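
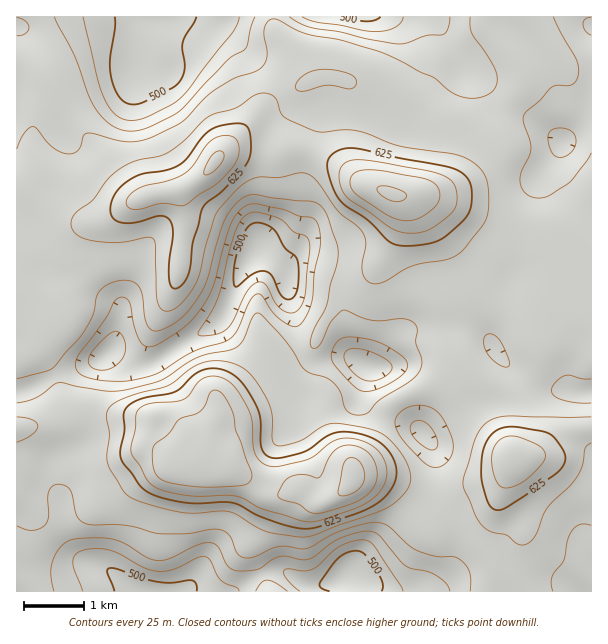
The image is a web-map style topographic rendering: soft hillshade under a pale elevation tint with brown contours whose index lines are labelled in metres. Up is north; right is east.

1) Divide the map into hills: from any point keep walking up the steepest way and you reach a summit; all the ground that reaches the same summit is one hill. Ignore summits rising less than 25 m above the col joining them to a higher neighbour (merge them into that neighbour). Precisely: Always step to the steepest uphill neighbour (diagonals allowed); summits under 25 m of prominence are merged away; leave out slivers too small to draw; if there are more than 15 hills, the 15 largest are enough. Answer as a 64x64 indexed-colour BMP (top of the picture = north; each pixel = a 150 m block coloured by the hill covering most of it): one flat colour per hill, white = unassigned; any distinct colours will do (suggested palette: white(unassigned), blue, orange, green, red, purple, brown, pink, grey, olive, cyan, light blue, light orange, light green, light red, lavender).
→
<image width="64" height="64" href="data:image/bmp;base64,Qk12CAAAAAAAAHYAAAAoAAAAQAAAAEAAAAABAAQAAAAAAAAIAAATCwAAEwsAABAAAAAAAAAA////ALR3HwAOf/8ALKAsACgn1gC9Z5QAS1aMAMJ34wB/f38AIr28AM++FwDox64AeLv/AIrfmACWmP8A1bDFABERERERERERERERERERERERERFEREREREREREREREREEREREREREREREREREREREREREUREREREREREREREREQRERERERERERERERERERERERERRERERERERERERERERBERERERERERERERERERERERERFEREREREREREREREREERERERERERERERERERERERERERFEREREREREREREREQRERERERERERERERERERERERERERRERERERERERERERBEREREREREREREREREREREREREREUREREREREREREREERERERERERERERERERERERERERERFEREREREREREREQRERERERERERERERERERERERERERERRERERERERERERBEREREREREREREREREREREREREREREUREREREREREREERERERERERERERERERERERERERERERFEREREREREREQREREREREREREREREREREREREREREREURERERERERERBERERERERERERERERERERERERERERERREREREREREREERERERERERERERERERERERERERERERFEREREREREREQRERERERERERERERERERERERERERERERRERERERERERBERERERERERERERERERERERERERERERREREREREREREERERERERERERERERERERERERERERERFEREREREREREQREREREREREREREREREREREREREREREURERERERERERBERERERERERERERERERERERERERERERFEREREREREREERERERERERERERERERERERERERERERERFEREREREREQRERERERERERERERERERERERERERERERERRERERERERBEREREREREREREREREREREREREREREREREREUREREREIRERERERERERERERERERERERERERERERERERFEQiIiIiIREREREREREREREREREREREREREREREREREUIiIiIiIiIhERERERERERERERERERERERERERERERERIiIiIiIiIiIhEREzERERERERERERERESIRERERERERIiIiIiIiIiIiIhMzMzERERERERERERESIiEREREREREiIiIiIiIiIiIiIzMzMxERERERERERERIiIhEREREREiIiIiIiIiIiIiIjMzMzMxEREREREREREiIiIREREREiIiIiIiIiIiIiIiMzMzMzMxERERERERESIiIiIiESIiIiIiIiIiIiIiIiIjMzMzMzMRERERERESIiIiIiIiIiIiIiIiIiIiIiIiIjMzMzMzMxERERERERIiIiIiIiIiIiIiIiIiIiIiIiIjMzMzMzMzMRERERESIiIiIiIiIiIiIiIiIiIiIiIiIzMzMzMzMzMxERERIiIiIiIiIiIiIiIiIiIiIiIiIiIzMzMzMzMzMzMRERIiIiIiIiIiIiIiIiIiIiIiIiIjMzMzMzMzMzMzMxEREiIiIiIiIiIiIiIiIiIiIiIiIjMzMzMzMzMzMzMzMREiIiIiIiIiIiIiIiIiIiIiIiIiMzMzMzMzMzMzMzMxEiIiIiIiIiIiIiIiIiIiIiIiIiMzMzMzMzMzMzMzMzMiIiIiIiIiIiIiIiIiIiIiIiIiIzMzMzMzMzMzMzMzMyIiIiIiIiIiIiIiIiIiIiIiIiIzMzMzMzMzMzMzMzMzIiIiIiIiIiIiIiIiIiIiIiIiIzMzMzMzMzMzMzMzMzMiIiIiIiIiIiIiIiIiIiIiIiIiMzMzMzMzMzMzMzMzMyIiIiIiIiIiIiIiIiIiIiIiIhIjMzMzMzMzMzMzMzMzIiIiIiIiIiIiIiIiIiIiIiIhEiIzMzMzMzMzMzMzMzMyIiIiIiIiIiIiIiIiIiIiIiESIiMzMzMzMzMzMzMzMzIiIiIiIiIiIiIiIiIiIiIiERIiIzMzMzMzMzMzMzMzMiIiIiIiIiIiIiIiIiIiIiIREiIiMzMzMzMzMzMzMzMyIiIiIiIiIiIiIiIiIiIiIRESIiIzMzMzMzMzMzMzMzIiIiIiIiIiIiIiIiIiIiIhERIiIjMzMzMzMzMzMzMzMiIiIiIiIiIiIiIiIiIiIiIREiIiMzMzMzMzMzMzMzMyIiIiIiIiIiIiIiIiIiIiIRESIiIzMzMzMzMzMzMzMzIiIiIiIiIiIiIiIiIiIiIRERIiIRMzMzMzMzMzMzMzMyIiIiIiIiIiIiIiIiIiEREREiIRETMzMzMzMzMzMzMzMiIiIiIiIiIiIiIiIhERERESIRERETMzMzMzMzMzMzMyIiIiIiIiIiIiIiIhERERERIRERERETMzMzMzMzMzMzIiIiIiIiIiIiIiIhEREREREREREREREzMzMzMzMzMzIiIiIiIiIiIiIiIhERERERERERERERERMzMzMzMzMzIiIiIiIiIiIiIiIREREREREREREREREREzMzMzMzMzIiIiIiIiIiIiIiIRERERERERERERERERETMzMzMzMzIiIiIiIiIiIiIiIhEREREREREREREREREREzMzMzMzIiIiIiIiIiIiIiIhERERERERERERERERERETMzMzMzIiIiIiIiIiIiIiIiERERERERERERERERERERMzMzMzIiIiIiIiIiIiIiIiERERERERERERERERERERESIzMiIiIiIiIiIiIiIiIiERERERERERER"/>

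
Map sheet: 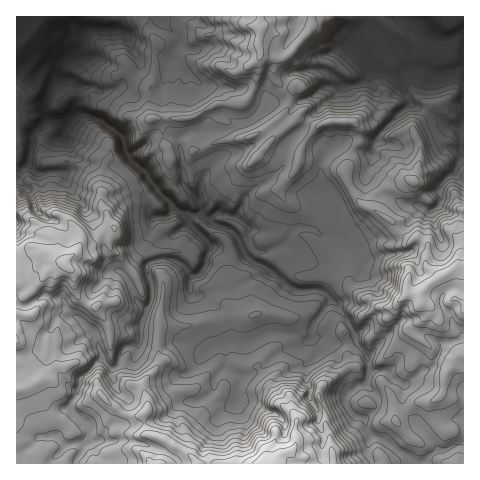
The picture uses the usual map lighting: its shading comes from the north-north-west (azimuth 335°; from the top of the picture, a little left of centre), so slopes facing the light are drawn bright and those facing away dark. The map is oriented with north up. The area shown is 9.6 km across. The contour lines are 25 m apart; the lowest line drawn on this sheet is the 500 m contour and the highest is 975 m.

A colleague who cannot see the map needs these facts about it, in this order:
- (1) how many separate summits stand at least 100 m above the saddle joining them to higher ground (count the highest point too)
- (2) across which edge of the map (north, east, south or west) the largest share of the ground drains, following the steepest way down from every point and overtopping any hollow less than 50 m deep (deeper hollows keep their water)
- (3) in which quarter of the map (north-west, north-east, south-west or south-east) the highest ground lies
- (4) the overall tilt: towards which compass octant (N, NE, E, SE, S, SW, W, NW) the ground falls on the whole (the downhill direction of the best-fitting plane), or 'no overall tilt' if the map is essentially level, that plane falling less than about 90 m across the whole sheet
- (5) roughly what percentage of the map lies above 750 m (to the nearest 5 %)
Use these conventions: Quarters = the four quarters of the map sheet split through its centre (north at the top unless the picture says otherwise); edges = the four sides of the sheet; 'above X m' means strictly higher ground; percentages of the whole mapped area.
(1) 4 summits rise at least 100 m above their surroundings.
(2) Drainage is mainly to the north: more ground falls towards that edge than towards any other.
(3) The highest ground is in the south-east quarter.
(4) On the whole the ground falls towards the north.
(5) About 40 % of the map lies above 750 m.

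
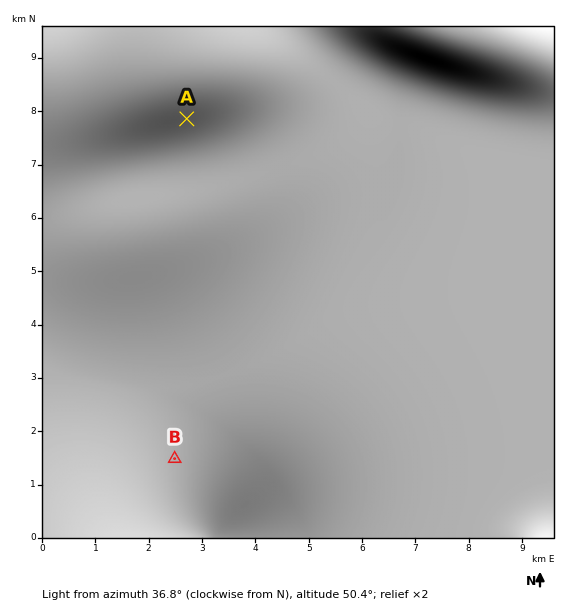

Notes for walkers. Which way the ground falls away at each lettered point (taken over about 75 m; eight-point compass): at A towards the S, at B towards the SE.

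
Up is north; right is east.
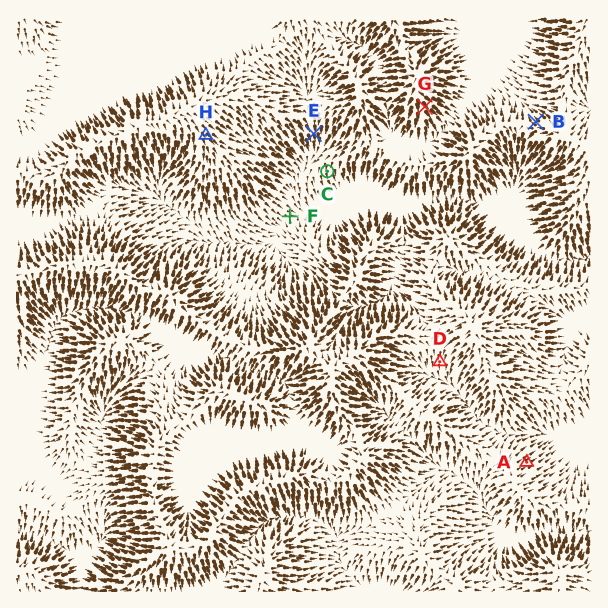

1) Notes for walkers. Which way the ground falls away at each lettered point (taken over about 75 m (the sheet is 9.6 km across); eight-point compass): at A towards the NE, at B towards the NW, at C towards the S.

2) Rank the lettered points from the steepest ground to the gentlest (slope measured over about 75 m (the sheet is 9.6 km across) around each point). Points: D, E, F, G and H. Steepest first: G E H D F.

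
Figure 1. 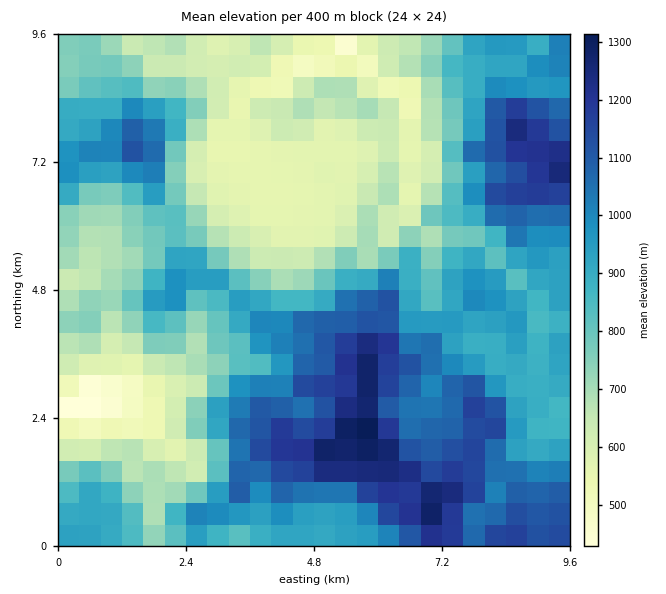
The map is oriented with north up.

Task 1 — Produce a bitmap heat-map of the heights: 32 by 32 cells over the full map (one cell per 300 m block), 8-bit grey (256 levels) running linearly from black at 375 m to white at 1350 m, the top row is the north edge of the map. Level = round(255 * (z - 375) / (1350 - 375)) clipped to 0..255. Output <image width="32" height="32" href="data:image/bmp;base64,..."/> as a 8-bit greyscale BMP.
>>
<image width="32" height="32" href="data:image/bmp;base64,Qk02CAAAAAAAADYEAAAoAAAAIAAAACAAAAABAAgAAAAAAAAEAAATCwAAEwsAAAABAAAAAAAAAAAAAAEBAQACAgIAAwMDAAQEBAAFBQUABgYGAAcHBwAICAgACQkJAAoKCgALCwsADAwMAA0NDQAODg4ADw8PABAQEAAREREAEhISABMTEwAUFBQAFRUVABYWFgAXFxcAGBgYABkZGQAaGhoAGxsbABwcHAAdHR0AHh4eAB8fHwAgICAAISEhACIiIgAjIyMAJCQkACUlJQAmJiYAJycnACgoKAApKSkAKioqACsrKwAsLCwALS0tAC4uLgAvLy8AMDAwADExMQAyMjIAMzMzADQ0NAA1NTUANjY2ADc3NwA4ODgAOTk5ADo6OgA7OzsAPDw8AD09PQA+Pj4APz8/AEBAQABBQUEAQkJCAENDQwBEREQARUVFAEZGRgBHR0cASEhIAElJSQBKSkoAS0tLAExMTABNTU0ATk5OAE9PTwBQUFAAUVFRAFJSUgBTU1MAVFRUAFVVVQBWVlYAV1dXAFhYWABZWVkAWlpaAFtbWwBcXFwAXV1dAF5eXgBfX18AYGBgAGFhYQBiYmIAY2NjAGRkZABlZWUAZmZmAGdnZwBoaGgAaWlpAGpqagBra2sAbGxsAG1tbQBubm4Ab29vAHBwcABxcXEAcnJyAHNzcwB0dHQAdXV1AHZ2dgB3d3cAeHh4AHl5eQB6enoAe3t7AHx8fAB9fX0Afn5+AH9/fwCAgIAAgYGBAIKCggCDg4MAhISEAIWFhQCGhoYAh4eHAIiIiACJiYkAioqKAIuLiwCMjIwAjY2NAI6OjgCPj48AkJCQAJGRkQCSkpIAk5OTAJSUlACVlZUAlpaWAJeXlwCYmJgAmZmZAJqamgCbm5sAnJycAJ2dnQCenp4An5+fAKCgoAChoaEAoqKiAKOjowCkpKQApaWlAKampgCnp6cAqKioAKmpqQCqqqoAq6urAKysrACtra0Arq6uAK+vrwCwsLAAsbGxALKysgCzs7MAtLS0ALW1tQC2trYAt7e3ALi4uAC5ubkAurq6ALu7uwC8vLwAvb29AL6+vgC/v78AwMDAAMHBwQDCwsIAw8PDAMTExADFxcUAxsbGAMfHxwDIyMgAycnJAMrKygDLy8sAzMzMAM3NzQDOzs4Az8/PANDQ0ADR0dEA0tLSANPT0wDU1NQA1dXVANbW1gDX19cA2NjYANnZ2QDa2toA29vbANzc3ADd3d0A3t7eAN/f3wDg4OAA4eHhAOLi4gDj4+MA5OTkAOXl5QDm5uYA5+fnAOjo6ADp6ekA6urqAOvr6wDs7OwA7e3tAO7u7gDv7+8A8PDwAPHx8QDy8vIA8/PzAPT09AD19fUA9vb2APf39wD4+PgA+fn5APr6+gD7+/sA/Pz8AP39/QD+/v4A////AJGSkIt+a1x1i4N5coOIlJGLj5KWn7HC2ti0ws7RyMbJkI2MiIFZW5KyppKHipqSjY6TlJy8xejr27qyvsjFw8aIjZGNdmFQfZGeq6qWqKWXlpacutrJ5fDdxaqwv7++xHWIj3xcWkdVYnarv6CuwrGzsrnZ2tDd6OXdwqK1uri9Zn93ZFBNVkY9W5K+srbRyt/g4uLk5NfN1s3JqLOuq65MUVNXU0RMQTZYj7rFz9Xe7Ofm7evfwMLJz8GvmpSVmDovNEBFOikyUGWGtcPdzdjp8PL06sezub7IzraVhYiLJR8iJB8hNEdghKK8vNLKxsni9vTXubC5t7/NzJ2FgoAPDA8SHikvRl2Ao7C6xLeyvdvm6cCxqrKyw9XCloeEgBsNFxYYIDQ2S3KJqLixq8TP0eDsybqspbHMxqCMioSHNh8YISExNkBDS3mYk4+1vsXL3e/Xvrmjsr6fjoeJhpJIPDw3Mj5UTVFnXXNyjK++vNXi79XEwa+emYyHi4aKj0pPSzdDVm1hTWd1d5KuqLPC0tnq37WzsZSKhoeQjIKQW1pcRFFrd2dRWGuApaSrt7a4xczSr5mpmIyJjpqOgJJbZmJOYYOOf2N1iZuem6Kssb67v8CjhYmSmpebmYR/gk5YXV1ug6eheXSElouDdHuBmra4yKF2d4qdpZuTeJWQQkZOWWBxnpyQlJF4bVhWXWyFjZWxn296kZufmXt6mZBSSk1QVF6Hl5+NcVlISUlOXW5uYXeWc2+DlJh2fJSXjl9RTlRcXnmIhGlMTEY9OTtATV1PTXR0U3qPdXObn5iXXlVOUV5mc3BlWEJEOTMzMzM3TFQ9TFpXXW5lkLOnn6ViV1VXXm52dGJFOjcyMTEyMzVBWEI0R3Z6eJC0uq6wsXpiX19vfoZtVz40MjAwMTEyNDtQVDY9YHuXssnDxcPCm4lqcoOfklxCNjIxMDAxMTMzN0ZXPytLaYOnzNHa3d+in4+cprmMXDwzMTAvMDEyNTQ1PU1FK0doj5+2xMzc5J6jrKbFvZtgQDIvLzAxMjMzMzM3RT8pRW6kvcbV2dnhkpSVqcaxsHRNNC0xMjU6NjMzNT9HPC1Pc46xw9nj0c6Ijpegsquggl9BLjI7SFVKODdBTkc6Mk1be6PN5t7DuoiGg4WcoIN+ak42LUFFQ1ROTlZVTC0yW3J8o8LNwby1Zm92e35vXmVVSzksKioxSlZWUTcoIDVfe4OSqaKYmJtibG1scVNHTkdBQDwyJhwzOjwyGjQ7SVx1fYuSlZ6hoWJmZmhVRENEOzk7QEk8JxcXIBg0SU9caXyPkJGMkZ6rZGlkUkRIU1FEODc9TEg4MTMfEzhBQU9XaoeUmp2Fkqs="/>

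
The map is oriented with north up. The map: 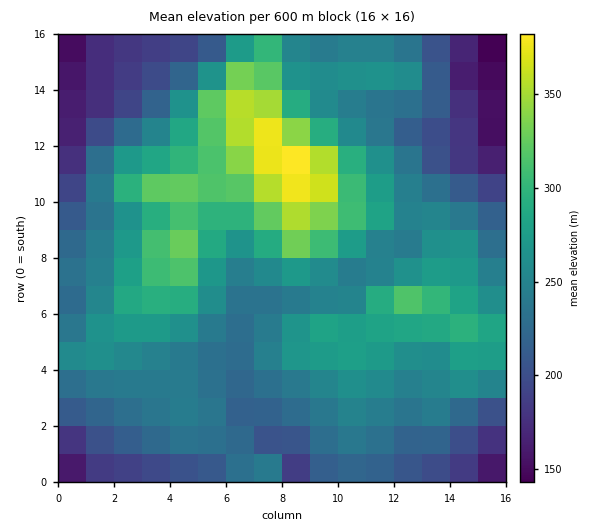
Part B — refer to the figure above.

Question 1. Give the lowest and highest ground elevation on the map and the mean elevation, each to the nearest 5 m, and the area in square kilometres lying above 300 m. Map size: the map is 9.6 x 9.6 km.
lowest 135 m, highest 390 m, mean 250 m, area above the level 14.2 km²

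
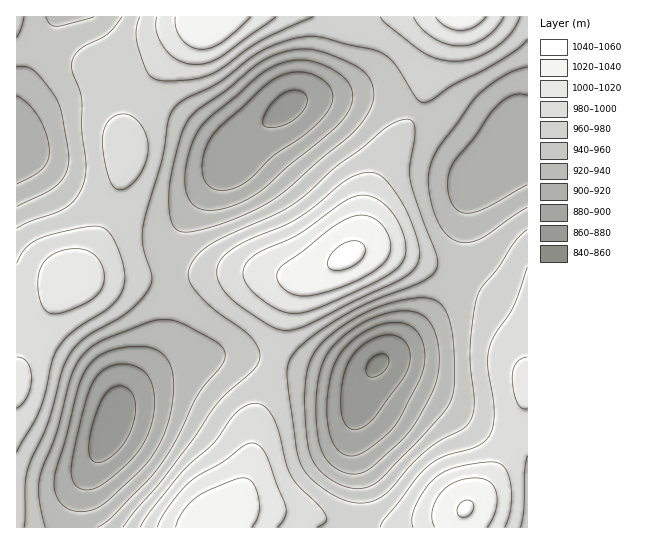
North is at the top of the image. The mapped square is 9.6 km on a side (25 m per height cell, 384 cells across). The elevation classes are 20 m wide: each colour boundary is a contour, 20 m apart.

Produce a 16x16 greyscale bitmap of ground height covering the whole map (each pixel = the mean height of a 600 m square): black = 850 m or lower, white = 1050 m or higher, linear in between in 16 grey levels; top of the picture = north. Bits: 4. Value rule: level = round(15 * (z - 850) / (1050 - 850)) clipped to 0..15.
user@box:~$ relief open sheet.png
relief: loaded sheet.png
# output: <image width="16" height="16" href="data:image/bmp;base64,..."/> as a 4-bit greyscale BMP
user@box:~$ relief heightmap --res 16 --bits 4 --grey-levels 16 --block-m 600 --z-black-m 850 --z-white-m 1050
<image width="16" height="16" href="data:image/bmp;base64,Qk32AAAAAAAAAHYAAAAoAAAAEAAAABAAAAABAAQAAAAAAIAAAAATCwAAEwsAABAAAAAAAAAAAAAAABEREQAiIiIAMzMzAERERABVVVUAZmZmAHd3dwCIiIgAmZmZAKqqqgC7u7sAzMzMAN3d3QDu7u4A////AIZove26mb7rhTWLzKhnrNuVI2m7lTV5qqYiR5qVI1ebt0NGiYUhRpu5ZVZ4hjE2m7uYd4q6dVeavLmIq93KiImruYirzu2oeYmpdnis3JZnZ5qFRXm6hVVWmoUzV5mGRFealkI0aIdUZ5mYZCNXiHV4maunVXial4eJvduZmbzK"/>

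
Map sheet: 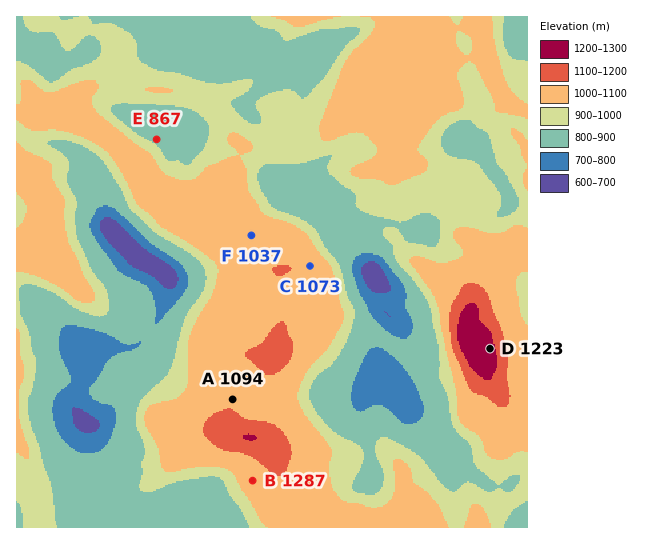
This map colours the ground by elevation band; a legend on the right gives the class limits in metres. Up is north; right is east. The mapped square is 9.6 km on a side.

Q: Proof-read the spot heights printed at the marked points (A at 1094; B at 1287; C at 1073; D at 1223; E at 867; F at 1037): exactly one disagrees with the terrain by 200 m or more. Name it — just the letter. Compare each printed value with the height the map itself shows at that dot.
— B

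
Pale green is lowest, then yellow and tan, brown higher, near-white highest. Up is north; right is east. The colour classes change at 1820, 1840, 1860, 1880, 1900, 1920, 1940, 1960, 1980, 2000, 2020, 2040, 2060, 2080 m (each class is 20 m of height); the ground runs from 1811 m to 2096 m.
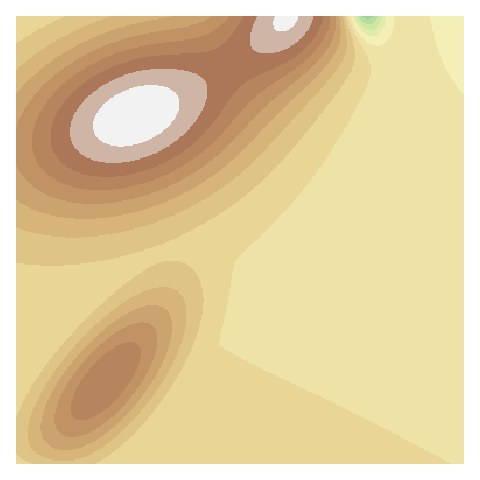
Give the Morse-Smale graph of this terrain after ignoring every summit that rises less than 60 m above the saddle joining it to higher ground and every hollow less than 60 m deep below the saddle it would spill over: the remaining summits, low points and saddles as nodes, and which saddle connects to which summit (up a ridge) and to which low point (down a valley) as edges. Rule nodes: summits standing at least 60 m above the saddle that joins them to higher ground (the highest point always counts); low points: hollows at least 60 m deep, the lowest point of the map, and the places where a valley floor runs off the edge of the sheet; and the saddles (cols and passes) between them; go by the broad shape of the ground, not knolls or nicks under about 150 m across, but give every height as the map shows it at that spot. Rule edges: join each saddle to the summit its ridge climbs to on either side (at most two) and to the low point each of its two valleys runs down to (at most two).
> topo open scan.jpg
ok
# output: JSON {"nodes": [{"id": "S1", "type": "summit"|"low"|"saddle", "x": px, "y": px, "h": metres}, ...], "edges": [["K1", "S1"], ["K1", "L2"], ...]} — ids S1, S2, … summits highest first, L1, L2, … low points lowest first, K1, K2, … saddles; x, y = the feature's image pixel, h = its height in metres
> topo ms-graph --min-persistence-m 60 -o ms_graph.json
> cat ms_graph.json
{"nodes": [
{"id": "S1", "type": "summit", "x": 136, "y": 116, "h": 2096},
{"id": "S2", "type": "summit", "x": 105, "y": 382, "h": 2039},
{"id": "L1", "type": "low", "x": 367, "y": 17, "h": 1811},
{"id": "L2", "type": "low", "x": 17, "y": 17, "h": 1924},
{"id": "K1", "type": "saddle", "x": 17, "y": 146, "h": 2004},
{"id": "K2", "type": "saddle", "x": 161, "y": 252, "h": 1938}],
"edges": [["K1", "S1"], ["K1", "L1"], ["K1", "L2"], ["K2", "S1"], ["K2", "S2"], ["K2", "L1"]]}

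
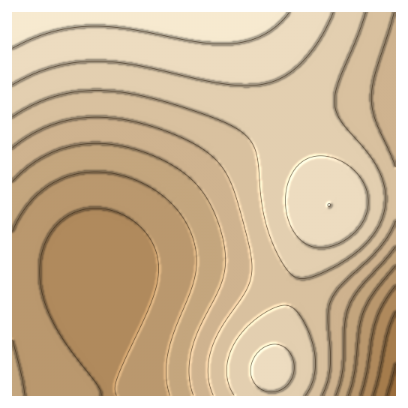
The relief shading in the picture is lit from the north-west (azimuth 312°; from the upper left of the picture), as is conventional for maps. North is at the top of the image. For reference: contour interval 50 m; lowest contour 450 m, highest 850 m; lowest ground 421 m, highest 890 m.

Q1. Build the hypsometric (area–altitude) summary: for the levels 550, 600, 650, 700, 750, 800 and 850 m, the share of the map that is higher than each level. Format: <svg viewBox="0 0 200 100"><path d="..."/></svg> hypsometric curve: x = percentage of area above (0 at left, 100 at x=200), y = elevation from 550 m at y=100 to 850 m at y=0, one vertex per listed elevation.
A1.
<svg viewBox="0 0 200 100"><path d="M176 100l-29-17-19-16-22-17-32-17-39-16-27-17"/></svg>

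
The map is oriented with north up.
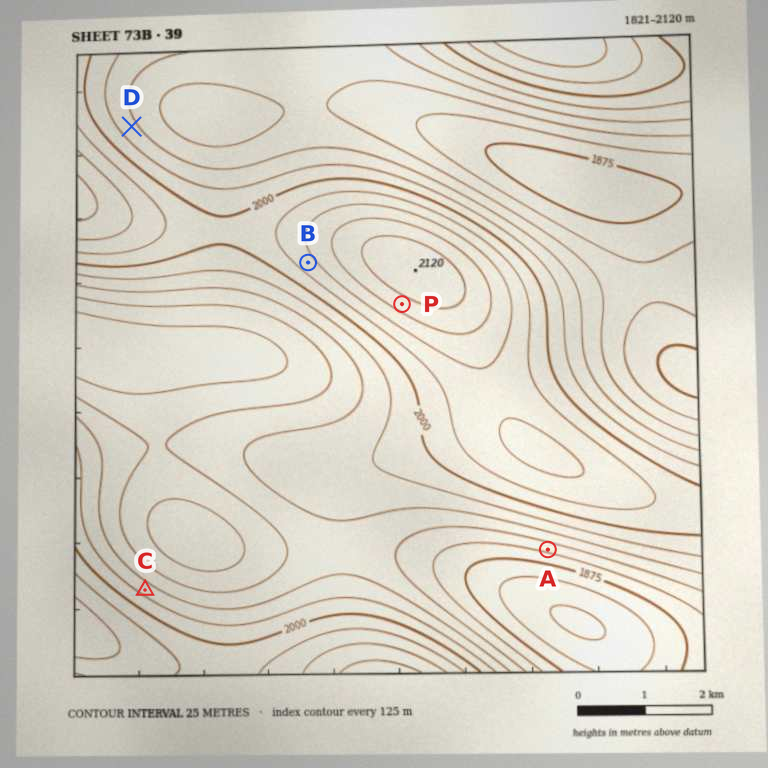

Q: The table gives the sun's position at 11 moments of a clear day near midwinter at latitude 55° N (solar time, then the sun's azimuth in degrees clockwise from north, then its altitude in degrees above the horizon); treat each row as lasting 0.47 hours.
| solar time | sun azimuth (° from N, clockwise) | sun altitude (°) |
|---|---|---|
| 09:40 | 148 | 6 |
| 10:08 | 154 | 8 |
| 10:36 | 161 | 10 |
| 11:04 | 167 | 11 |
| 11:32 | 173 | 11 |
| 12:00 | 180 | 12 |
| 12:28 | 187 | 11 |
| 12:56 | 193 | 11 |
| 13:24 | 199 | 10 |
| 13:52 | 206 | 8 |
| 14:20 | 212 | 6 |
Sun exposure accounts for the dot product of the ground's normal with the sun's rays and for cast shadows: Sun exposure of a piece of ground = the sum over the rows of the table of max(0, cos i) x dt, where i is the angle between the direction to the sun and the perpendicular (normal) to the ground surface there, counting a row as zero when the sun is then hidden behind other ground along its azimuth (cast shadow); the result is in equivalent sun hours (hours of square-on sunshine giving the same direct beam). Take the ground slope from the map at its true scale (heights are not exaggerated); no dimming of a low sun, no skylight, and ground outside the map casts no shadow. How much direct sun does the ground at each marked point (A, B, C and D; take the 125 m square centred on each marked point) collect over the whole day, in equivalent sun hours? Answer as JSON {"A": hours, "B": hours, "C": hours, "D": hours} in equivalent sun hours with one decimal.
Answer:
{"A": 1.6, "B": 1.2, "C": 0.3, "D": 0.6}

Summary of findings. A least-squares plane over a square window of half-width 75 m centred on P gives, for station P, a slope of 6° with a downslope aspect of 210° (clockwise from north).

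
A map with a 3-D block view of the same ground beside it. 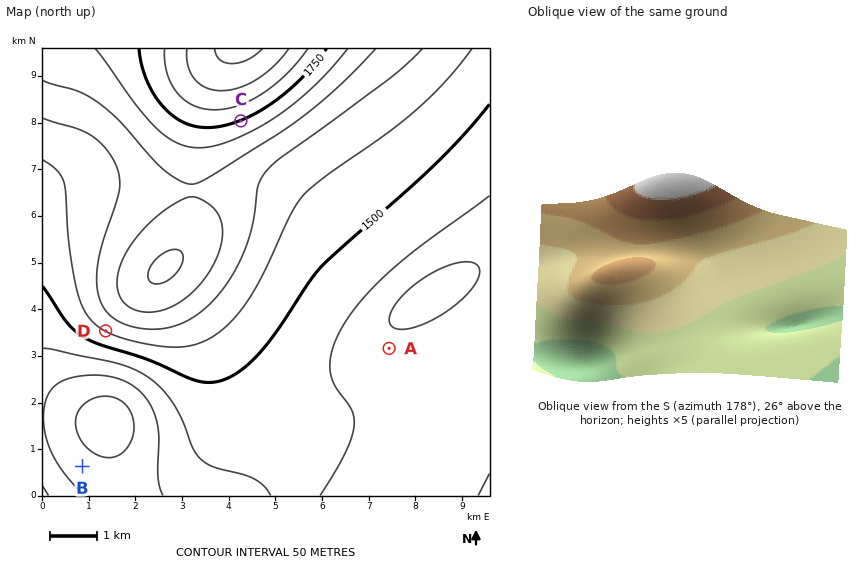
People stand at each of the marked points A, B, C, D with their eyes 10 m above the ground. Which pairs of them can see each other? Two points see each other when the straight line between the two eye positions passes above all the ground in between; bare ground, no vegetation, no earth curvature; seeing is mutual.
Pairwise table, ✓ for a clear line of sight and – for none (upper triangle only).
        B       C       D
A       –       ✓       –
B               –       ✓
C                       –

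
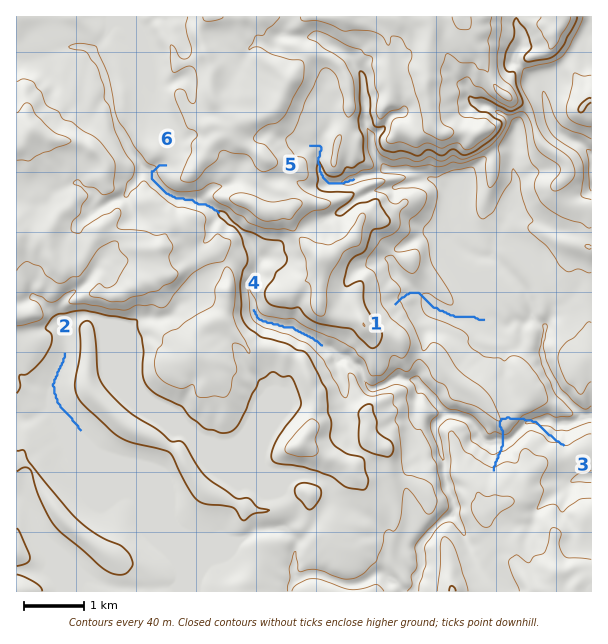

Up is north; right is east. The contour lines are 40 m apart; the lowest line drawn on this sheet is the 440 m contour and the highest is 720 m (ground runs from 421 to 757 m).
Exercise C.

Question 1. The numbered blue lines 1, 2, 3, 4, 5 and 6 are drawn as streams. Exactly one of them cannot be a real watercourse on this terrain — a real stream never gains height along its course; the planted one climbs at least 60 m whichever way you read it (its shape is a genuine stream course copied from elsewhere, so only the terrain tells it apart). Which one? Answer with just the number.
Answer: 3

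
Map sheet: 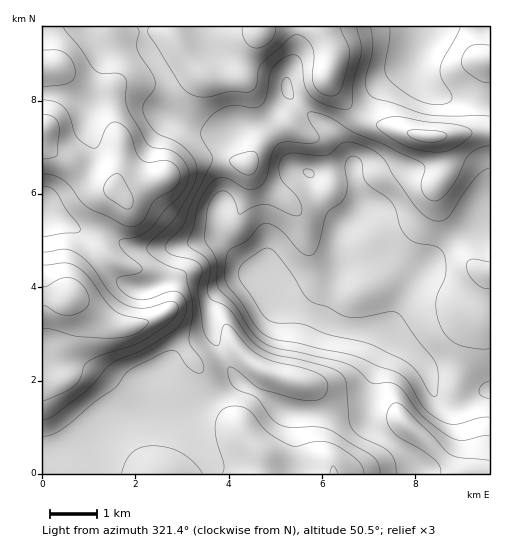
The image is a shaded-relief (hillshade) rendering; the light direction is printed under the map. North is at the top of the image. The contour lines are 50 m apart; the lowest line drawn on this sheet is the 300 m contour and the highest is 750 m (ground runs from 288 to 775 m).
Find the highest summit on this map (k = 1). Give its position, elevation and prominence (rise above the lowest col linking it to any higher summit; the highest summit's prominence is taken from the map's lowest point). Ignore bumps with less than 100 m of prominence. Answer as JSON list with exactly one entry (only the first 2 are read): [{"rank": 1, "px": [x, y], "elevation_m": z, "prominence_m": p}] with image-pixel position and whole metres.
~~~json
[{"rank": 1, "px": [72, 296], "elevation_m": 775, "prominence_m": 487}]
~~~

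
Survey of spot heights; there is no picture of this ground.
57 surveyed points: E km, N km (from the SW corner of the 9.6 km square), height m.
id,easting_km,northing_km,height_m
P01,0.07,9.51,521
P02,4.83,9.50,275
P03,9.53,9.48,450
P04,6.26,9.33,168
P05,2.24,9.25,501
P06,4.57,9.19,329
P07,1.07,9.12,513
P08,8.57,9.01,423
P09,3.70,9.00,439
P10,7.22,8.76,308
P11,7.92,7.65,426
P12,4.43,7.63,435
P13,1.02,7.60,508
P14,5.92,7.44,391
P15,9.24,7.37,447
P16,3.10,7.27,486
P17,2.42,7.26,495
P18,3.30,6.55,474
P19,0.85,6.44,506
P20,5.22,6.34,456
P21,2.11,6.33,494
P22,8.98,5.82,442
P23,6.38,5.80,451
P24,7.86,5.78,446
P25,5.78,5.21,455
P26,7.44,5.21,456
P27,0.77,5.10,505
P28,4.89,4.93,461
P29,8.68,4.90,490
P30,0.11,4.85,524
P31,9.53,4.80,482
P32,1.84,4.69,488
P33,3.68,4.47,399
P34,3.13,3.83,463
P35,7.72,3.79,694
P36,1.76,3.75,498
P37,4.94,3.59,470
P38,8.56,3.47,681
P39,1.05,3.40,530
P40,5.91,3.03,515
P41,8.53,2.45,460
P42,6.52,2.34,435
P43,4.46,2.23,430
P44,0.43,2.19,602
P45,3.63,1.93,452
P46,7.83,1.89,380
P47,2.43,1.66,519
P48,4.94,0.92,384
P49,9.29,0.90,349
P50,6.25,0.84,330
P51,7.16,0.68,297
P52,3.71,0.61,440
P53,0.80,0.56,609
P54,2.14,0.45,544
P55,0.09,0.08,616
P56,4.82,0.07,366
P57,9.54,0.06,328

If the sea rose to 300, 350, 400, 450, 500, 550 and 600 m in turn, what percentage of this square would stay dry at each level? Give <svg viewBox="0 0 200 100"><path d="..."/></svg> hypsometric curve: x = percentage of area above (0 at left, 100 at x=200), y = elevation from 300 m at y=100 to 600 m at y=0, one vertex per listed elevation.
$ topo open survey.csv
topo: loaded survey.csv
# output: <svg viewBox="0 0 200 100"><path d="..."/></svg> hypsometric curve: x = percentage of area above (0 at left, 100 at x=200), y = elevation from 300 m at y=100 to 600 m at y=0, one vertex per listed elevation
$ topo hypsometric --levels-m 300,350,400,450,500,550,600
<svg viewBox="0 0 200 100"><path d="M190 100l-13-17-19-16-45-17-53-17-35-16-12-17"/></svg>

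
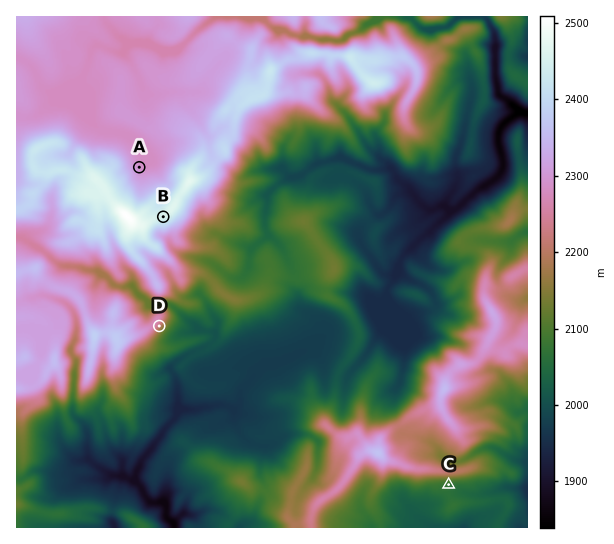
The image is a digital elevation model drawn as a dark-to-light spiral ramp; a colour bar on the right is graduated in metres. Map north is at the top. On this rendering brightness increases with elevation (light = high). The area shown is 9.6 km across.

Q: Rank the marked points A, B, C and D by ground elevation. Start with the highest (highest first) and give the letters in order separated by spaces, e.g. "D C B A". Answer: B A D C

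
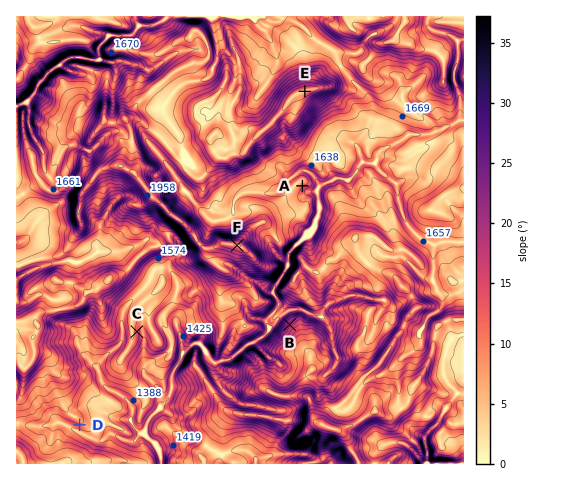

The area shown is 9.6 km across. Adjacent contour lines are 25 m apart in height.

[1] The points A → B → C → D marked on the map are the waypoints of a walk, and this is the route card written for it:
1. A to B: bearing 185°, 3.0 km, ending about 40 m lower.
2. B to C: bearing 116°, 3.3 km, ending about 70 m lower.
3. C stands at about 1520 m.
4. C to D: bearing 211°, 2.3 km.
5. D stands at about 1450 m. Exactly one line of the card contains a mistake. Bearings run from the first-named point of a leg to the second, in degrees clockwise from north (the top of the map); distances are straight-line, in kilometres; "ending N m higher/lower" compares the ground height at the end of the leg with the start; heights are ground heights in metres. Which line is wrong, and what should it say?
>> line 2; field bearing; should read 267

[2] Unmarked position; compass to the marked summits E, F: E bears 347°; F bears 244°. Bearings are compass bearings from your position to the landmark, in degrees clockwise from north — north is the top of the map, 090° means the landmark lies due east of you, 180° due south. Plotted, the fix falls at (330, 200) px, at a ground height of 1635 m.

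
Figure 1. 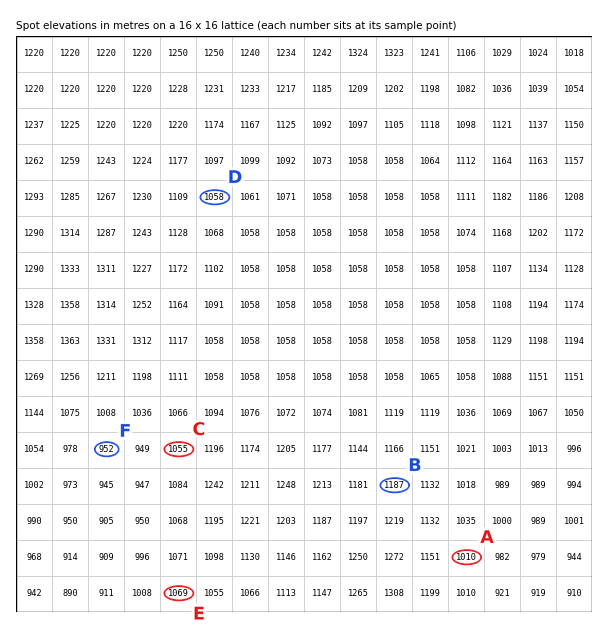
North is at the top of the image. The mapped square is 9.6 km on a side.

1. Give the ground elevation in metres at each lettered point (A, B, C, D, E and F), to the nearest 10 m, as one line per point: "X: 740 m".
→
A: 1010 m
B: 1190 m
C: 1060 m
D: 1060 m
E: 1070 m
F: 950 m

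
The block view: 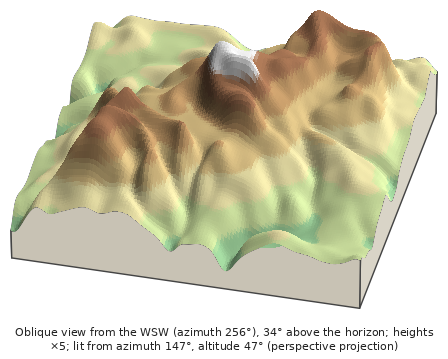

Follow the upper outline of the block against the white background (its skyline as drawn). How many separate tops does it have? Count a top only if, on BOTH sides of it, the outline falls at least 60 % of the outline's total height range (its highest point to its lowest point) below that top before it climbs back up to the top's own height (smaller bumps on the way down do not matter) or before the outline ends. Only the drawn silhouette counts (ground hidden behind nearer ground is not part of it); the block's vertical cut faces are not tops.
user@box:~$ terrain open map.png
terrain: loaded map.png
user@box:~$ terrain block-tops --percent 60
0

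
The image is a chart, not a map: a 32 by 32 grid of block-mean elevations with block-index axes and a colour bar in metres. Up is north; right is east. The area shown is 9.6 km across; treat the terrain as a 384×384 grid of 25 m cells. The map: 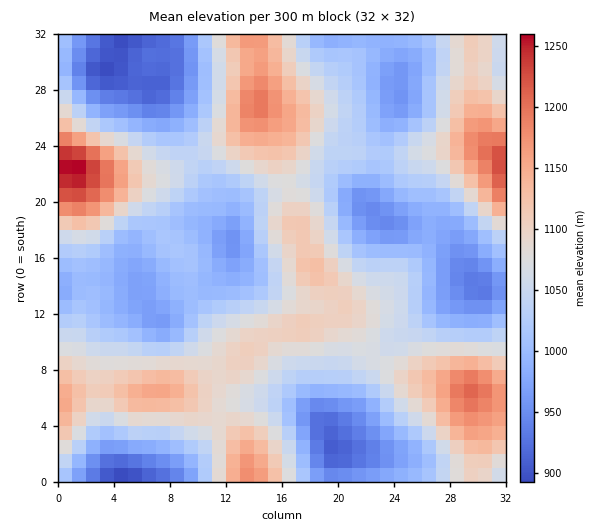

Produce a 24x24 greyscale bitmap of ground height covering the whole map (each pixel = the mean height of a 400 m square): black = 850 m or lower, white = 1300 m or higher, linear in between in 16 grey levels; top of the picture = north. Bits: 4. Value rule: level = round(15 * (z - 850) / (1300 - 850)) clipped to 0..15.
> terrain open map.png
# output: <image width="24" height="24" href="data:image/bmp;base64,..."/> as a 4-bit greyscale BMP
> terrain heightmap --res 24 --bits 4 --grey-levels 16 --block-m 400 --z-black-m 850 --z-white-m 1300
<image width="24" height="24" href="data:image/bmp;base64,Qk2WAQAAAAAAAHYAAAAoAAAAGAAAABgAAAABAAQAAAAAACABAAATCwAAEwsAABAAAAAAAAAAAAAAABEREQAiIiIAMzMzAERERABVVVUAZmZmAHd3dwCIiIgAmZmZAKqqqgC7u7sAzMzMAN3d3QDu7u4A////AFMiIzV6uXUzRFVoh3UzRFZ6qXQiM0VomIZVZmeJmGMiNFaKqqh4iIiIh1MjRWibuqmJqqmHdlREVomry5mJmpiIh2ZmZ4mruoh3eIiIiHd3d4iZmXdmZWeIiIiId3d3d2ZVRFZ3iJmIh3ZVVVVURFVmZ4iJh3VENEVURFVVVomYd3VDM1VURVVEVomXZmVDNGZVVVVEV4mGVVVDRYh1VVVEWJl1Q0REV7uYZlVVV5hkM0VVedy6h2ZVZ4dkRFVnm+3Kh3ZmeIdlVWZ5rNy5h2Z4mZhmZneKvLmHZVaJqqh2ZWeKu4ZUREV6u6l2VEV5qnQzIjV6u6l2VEV5mFMiIjR5uphmVEV4l0IiIjR5qoZmVEVoh1MiIjV6uoZVVVVolw=="/>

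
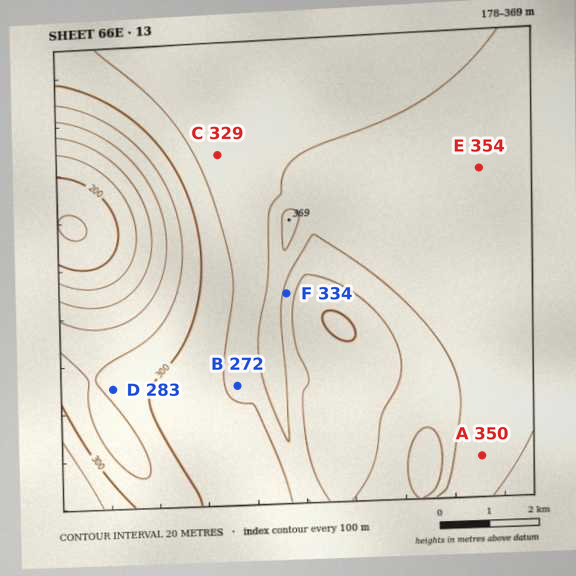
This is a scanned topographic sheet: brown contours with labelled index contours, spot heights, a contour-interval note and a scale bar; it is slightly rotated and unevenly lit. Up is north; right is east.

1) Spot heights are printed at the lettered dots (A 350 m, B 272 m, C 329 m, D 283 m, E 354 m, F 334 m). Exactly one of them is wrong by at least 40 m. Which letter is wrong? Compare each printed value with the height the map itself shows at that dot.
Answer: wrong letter B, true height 322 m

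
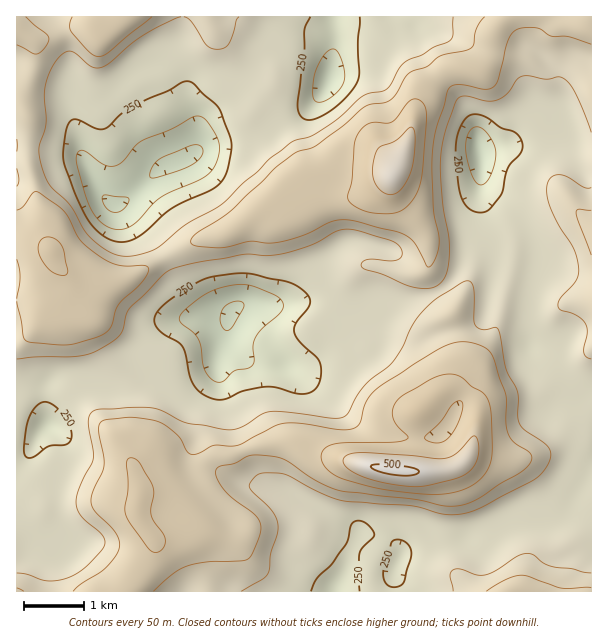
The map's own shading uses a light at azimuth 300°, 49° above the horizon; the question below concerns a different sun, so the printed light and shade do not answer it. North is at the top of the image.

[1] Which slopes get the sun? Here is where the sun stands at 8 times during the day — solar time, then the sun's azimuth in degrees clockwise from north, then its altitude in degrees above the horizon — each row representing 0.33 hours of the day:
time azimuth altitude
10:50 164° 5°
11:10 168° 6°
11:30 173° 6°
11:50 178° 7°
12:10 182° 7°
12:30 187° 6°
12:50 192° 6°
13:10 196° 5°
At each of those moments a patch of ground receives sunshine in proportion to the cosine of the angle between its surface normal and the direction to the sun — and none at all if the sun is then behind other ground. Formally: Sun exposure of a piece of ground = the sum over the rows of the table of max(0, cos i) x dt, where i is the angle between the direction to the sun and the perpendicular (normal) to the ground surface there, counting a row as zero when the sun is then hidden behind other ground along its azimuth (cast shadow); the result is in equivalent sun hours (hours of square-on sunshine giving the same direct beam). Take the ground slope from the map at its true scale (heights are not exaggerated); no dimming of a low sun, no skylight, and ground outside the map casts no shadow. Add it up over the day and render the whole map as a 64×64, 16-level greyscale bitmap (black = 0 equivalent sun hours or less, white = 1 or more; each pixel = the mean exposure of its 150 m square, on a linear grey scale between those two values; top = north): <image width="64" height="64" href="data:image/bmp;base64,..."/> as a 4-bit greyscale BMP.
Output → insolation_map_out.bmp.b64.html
<image width="64" height="64" href="data:image/bmp;base64,Qk12CAAAAAAAAHYAAAAoAAAAQAAAAEAAAAABAAQAAAAAAAAIAAATCwAAEwsAABAAAAAAAAAAAAAAABEREQAiIiIAMzMzAERERABVVVUAZmZmAHd3dwCIiIgAmZmZAKqqqgC7u7sAzMzMAN3d3QDu7u4A////AAAAAAABI0aKqYdVVmeIdVVVVUREMiNVVVQgABMzIQAAAAAAAAATRGiqmHZ4iZhlVWeHVERDNFVVQxAAAAAAAAAAAAAAABI0VompiImYhlRVV4dlRFQzRDMhAAAAAAAAAAAREAAAATRWeJqYh4dlRVVmZmVEVUMzIQAAAAAAAAAAIjMyEAACNFZmeIh3ZmZlVWVWZTNFVUQyESIQAAASIhJDREMxAUVWZUVVZmVVZ2VVVVVUMzRmVEQzMyEAABEjM0RERERomHZTNERFQzRVVURFVVREVmZURFVEMyERIiIzRFVVabuodUM0REMjNDM0REREVWZmZVVnd3VEMzMzMzNEVVV5qYZUREREMjRCEBNEM0VoiHd3is7uyXVERERENERERFZmVEREREMjRCAAIzM0abzN3e/////+yXVURERERDNEMzREREREMzRCAAEzNGnf///////9u83cuHZUREREREMhIjREREQyMyAAI0Roz//v//////3LqrzcqGVERDRERCERNEQzQyIzI0VVeK3tu9///+3Mzd25mrzKhlREMzREMQFERDRDI0RomYmrzbiKzcp1QzNEaal3eKqXVERCI0MyJFRDREMzNXiau7y5dVVTEAAAAAADZ2VVVnZVREISIjNGVDNEQzESMjaaqYZEIQAAAAAAAAA1VCERI0RFUxABNGdUMzMyIRAAASRVVDIQAAAAAAAAABNDIAABNEVUIANFZTMzIRABAAAAABEhEAAAAAAAAAAAE0MgAAE0RFVTVmVBAAAAAAAAAAAAAAAAAAAAAAEjIRESRDEAEzREVomHVBAAAAAAAAAAAAAAAAAAAAAAJWdlMhI0QxI0RERGeHZCAAAAAAAAAAAAAAAAAAAAABIjNFZUITRVQ0REREVmVUMQAAAAABEQAAAAAAAAAAAAEhECRmUyMzRERUREREREQyAAAAACIhAAAAAAAAAAAAAAEQEjRDIyETNEREVVVUREMgAAACMyAAAAAAAAAAAAAAAAEREjMzEBIzREVXd3dmVUMRESMzMQAAAAAAAAEQAAAAABEiMzIREzNEVnmqq6qXZDMzNEMyAAAREAABIiIQAAAAABIzISIjM0RWmsze7cqGVERDMzMRESIiEjVDMzIQAAAAABEAIzM0RER3vMzLzMqFRDIhEiERIzNGZVQzMyEAAAAAAAAjRFVEQjWJmZms3JZDIQABIhESNFZlREMzMiIiEAAAACRFVVVUNWZmZneIdUMhAAEjIhESIzRERERDIiNFQxAAJEVVZ3dmRERERFZmVVVCNEMzIQEQEkRERERDIiNXYgEkREV4mYVEREREVomHeJmHZUQyIiISNEREREQyEBJEMiRERFZ4dERERURXrMl3mqqph2Z4d2VERVVEREQxACQzI0REMjRDRERVREV6y5d5q83czMyphlVVZlZompUQAkMzREQhESRVVVVEQ0WKqYiKve/uy6h2VVZ3iJqrymEBNDNERDIiJVVmVEMhASWaqZmqu7qYdlVERWeIZUV4cxE0Q0REQzRGVWVDMQAAADebvMy6mZmHZVRDMzIRI1ZkMjRERERERWZVVUIQAAAAAmms3u7MzcuodUMRABNWdlQzNERERFVmdUQyIQAAAAAAFHirzd3d3dyoZDI1eZh2RENERERFVnd0MyIhAAAAAAAAE0V5qpqrzcuois7uyFQzRDRENEVnh2MjMyAAAAAAAAAAATVnZniave///+yXQiMzMzREVWd3QSMyAAAAAAAAAAAAAUVVVWeL3v7KmGVCIzIjNERVZ3UhIhAAAAAAAAAAAAAAE0REVWeJmZmYZUMzMhIzRFVmUhAQAAAAAAAAAAAAAAABNERERVVWebqGVDMxASNERWUwABAAAAAAAAAAAAAAAAATREREREV5upZTMzEAJEREQxADMQAAAAAAAAAAAAAAAAE0RERERWd4l1M0MQAkRDMgAAVBABAAEiIQAAAAAAAAABI0REREVDV3VEQxASM0MgAANDIBEQJWZTIQAAAAAAAAABIjREQyI1ZURDERIiMyEBNTMzMzRnd3ZTMgAAASEAAAABJERDIjRVVUMiMyIzMyMzRFVEVnd3eIdUMQATMxAAAAASNDIQE1VVVERmREREMzRmdkRnd2Z4mpdVM1VDMQAAAAASIQABRWZmeZmHZURERXd1RWd2ZmiaqYdmdlRDEAAAAAAQAAA1d3i9uYdVRERWdlRFZlVWZ3iJiIdlREQxAAAAAAAAABR4eL2oZlRERGdkM0VVVFZmVWZ4mXVEREMQAAAAAAAAA2h3m6h1VERFd0Q0RVVVVVZVVniYZURERDAAAAAAAAETVnm925dVVWaHNEVVVVVUVVVmZ3ZVRERVQgAAAAAAASM1ne7bl2Z4iHQ0VlVVZlVEVWZmVURERERDEAAAAAABEjat25h3iIh3UyRnZVeZdVREVWZVVVVEREQwAAAAAAAAJoh1VneIZWVDNGeHec24ZVRVZmZ2ZUQzRVIAAAAAAAASMiI1Z3VFZUN3eJms3uuGVVVWeIdlRDREVCESIQAAAAAAASRVRFdlVqh3m7upzslmVVV4h2VERERFQ0MyIQAAAAATVlRGiYiadTRoqGV77ah2VndlZVREREVUQzMiIAAAADRWZ4iJm7oyEjRlREe+25h3ZURWVUREVURENDIhAAABIzV5mHZnZREREjMzNGnMqYdUNFZmVVVVQ0REMiIhESIhEleHZCIR"/>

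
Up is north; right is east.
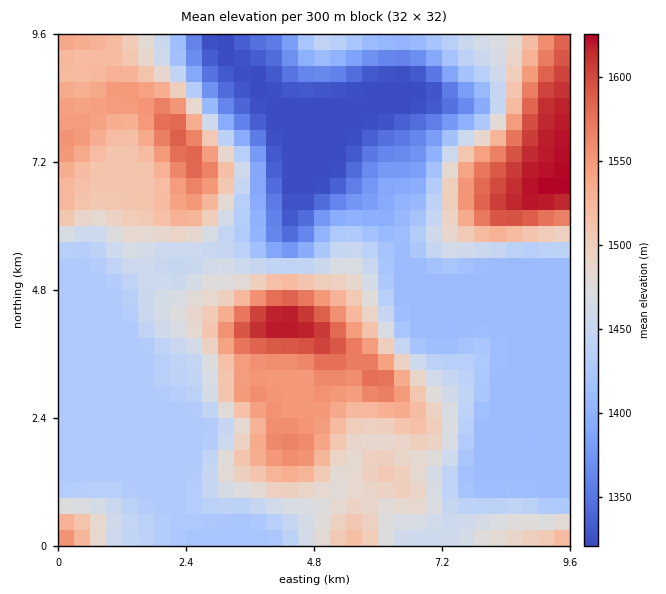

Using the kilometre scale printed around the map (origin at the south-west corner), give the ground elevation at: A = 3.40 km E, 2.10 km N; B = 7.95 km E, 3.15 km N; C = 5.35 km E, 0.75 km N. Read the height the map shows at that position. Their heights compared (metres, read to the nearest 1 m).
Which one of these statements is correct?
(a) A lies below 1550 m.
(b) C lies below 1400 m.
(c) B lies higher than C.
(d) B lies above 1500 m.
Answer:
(a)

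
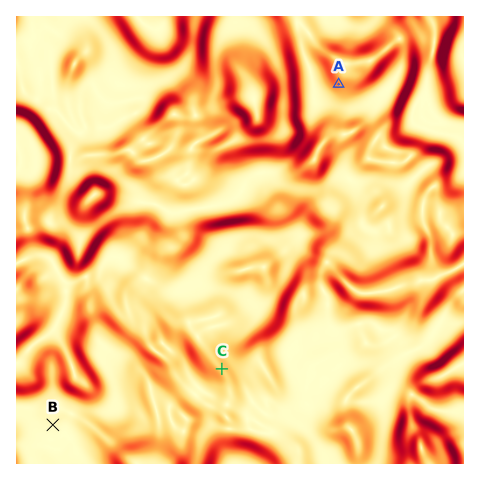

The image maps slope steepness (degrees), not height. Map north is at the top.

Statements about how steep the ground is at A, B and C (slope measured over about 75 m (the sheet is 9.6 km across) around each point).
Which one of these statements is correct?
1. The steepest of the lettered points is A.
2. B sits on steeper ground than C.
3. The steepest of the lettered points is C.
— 1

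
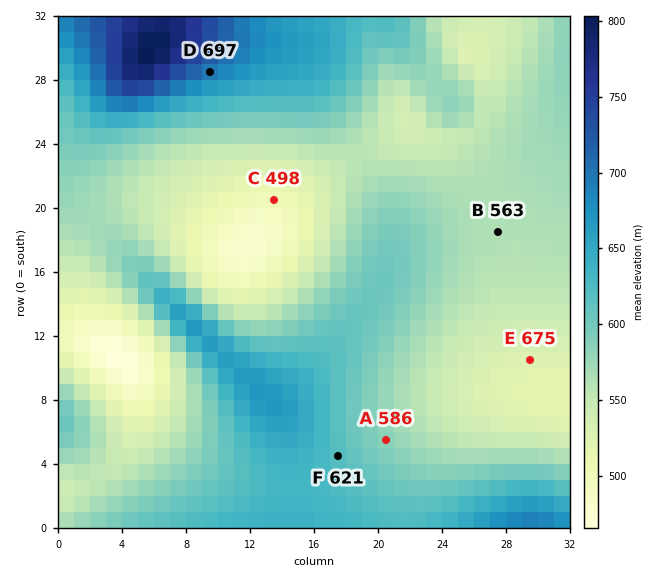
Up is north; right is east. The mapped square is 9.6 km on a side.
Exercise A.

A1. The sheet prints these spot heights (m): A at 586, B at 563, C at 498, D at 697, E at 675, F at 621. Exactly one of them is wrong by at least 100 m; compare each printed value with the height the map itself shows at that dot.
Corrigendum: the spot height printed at E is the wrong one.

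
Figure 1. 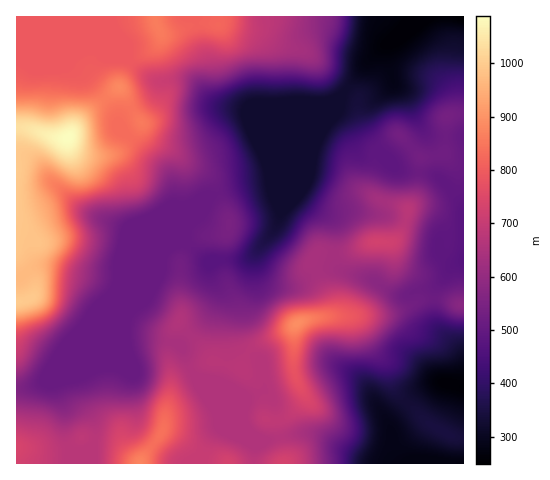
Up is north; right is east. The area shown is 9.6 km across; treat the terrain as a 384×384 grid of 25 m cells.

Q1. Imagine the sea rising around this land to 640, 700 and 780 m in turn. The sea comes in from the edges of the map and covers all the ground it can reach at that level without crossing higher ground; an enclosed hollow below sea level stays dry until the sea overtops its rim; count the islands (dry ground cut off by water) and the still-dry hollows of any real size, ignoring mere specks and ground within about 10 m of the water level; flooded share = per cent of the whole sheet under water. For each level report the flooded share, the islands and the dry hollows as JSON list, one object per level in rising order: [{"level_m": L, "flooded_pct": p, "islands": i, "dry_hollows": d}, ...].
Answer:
[{"level_m": 640, "flooded_pct": 60, "islands": 1, "dry_hollows": 0}, {"level_m": 700, "flooded_pct": 74, "islands": 2, "dry_hollows": 0}, {"level_m": 780, "flooded_pct": 82, "islands": 1, "dry_hollows": 0}]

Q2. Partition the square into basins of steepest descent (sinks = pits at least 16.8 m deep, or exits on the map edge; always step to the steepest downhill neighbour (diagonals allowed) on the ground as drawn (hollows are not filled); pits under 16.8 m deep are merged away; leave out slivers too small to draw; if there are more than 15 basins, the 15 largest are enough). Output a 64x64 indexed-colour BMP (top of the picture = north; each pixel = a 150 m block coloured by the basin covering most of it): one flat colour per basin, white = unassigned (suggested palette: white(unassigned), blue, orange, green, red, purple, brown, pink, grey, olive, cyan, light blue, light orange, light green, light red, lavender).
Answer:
<image width="64" height="64" href="data:image/bmp;base64,Qk12CAAAAAAAAHYAAAAoAAAAQAAAAEAAAAABAAQAAAAAAAAIAAATCwAAEwsAABAAAAAAAAAA////ALR3HwAOf/8ALKAsACgn1gC9Z5QAS1aMAMJ34wB/f38AIr28AM++FwDox64AeLv/AIrfmACWmP8A1bDFABEREREREREREREREREREREREREiIiIiIiIiIiIiIiIiERERERERERERERERERERERERESIiIiIiIiIiIiIiIiIRERERERERERERERERERERERERIiIiIiIiIiIiIiIiIhEREREREREREREREREREREREREiIiIiIiIiIiIiIiIiERERERERERERERERERERERERESIiIiIiIiIiIiIiJEQRERERERERERERERERERERERESIiIiIiIiIiIiIiRERBEREREREREREREREREREREREREiIiIiIiIiIiIiREREEREREREREREREREREREREREREREiIiIiIiIiIiREREQRERERERERERERERERERERERERERIiIiIiIiIiRERERBEREREREREREREREREREREREREREiIiIiIiIiREREREERERERERERERERERERERERERERESIiIiIiIiREREREQRERERERERERERERERERERERERESIiIiIiIiJERERERBERERERERERERERERERERERERERIiIiIiIiIkREREREEREREREREREREREREREREREREREiIiIiIiIkREREREQRERERERERERERERERERERERERESIiIiIiIiRERERERBERERERERERERERERERERERERERIiIiIiIiREREREREEREREREREREREREREREREREREREiIiIiIiREREREREQRERERERERERERERERERERERERESIiIiIiJERERERERBERERERERERERERERERERERERERIiIiIiJEREREREREEREREREREREREREREREREREREREiIiIiIkREREREREQRERERERERERERERERERERERERERIiIiIkRERERERERBERERERERERERERERERERERERERERETMzMzNEREREREERERERERERERERERERERERERERERERMzMzMzM0REREQREREREREREREREREREREREREREREREzMzMzMzM0RDMxEREREREREREREREREREREREREREREzMzMzMzMzMzMzERERERERERERERERERERERERERERETMzMzMzMzMzMzMRERERERERERERERERERERERERERETMzMzMzMzMzMzMxERERERERERERERERERERERERERERMzMzMzMzMzMzMzERERERERERERERERERERERERERERMzMzMzMzMzMzMzMRERERERERERERERERERERERERERETMzMzMzMzMzMzMxERERERERERERERERERERERERERERERETMzMzMzMzMzERERERERERERERERERERERERERERERERETMzMzMzMzMRERERERERERERERERERERERERERERERERERETMzMzMxERERERERERERERERERERERERERERERERERERMzMzMzERERERERERERERERERERERERERERERERERERETMzMzMRERERERERERERERERERERERERERERERERERERMzMzMxEREREREREREREREREREREREREREREREREREREzMzMzERERERERERERERERERERERERERERERERERERERMzMzMREREREREREREREREREREREREREREREREREREREzMzMxERERERERERERERERERERERERERERERERERERETMzMzEREREREREREREREREREREREREREREREREREREREzMzMRERERERERERERERERERERERERERERERERERERETMzMxERERERERERERERERERERERERERERERERERERERMzMzEREREREREREREREREREREREREREREREREREREREzMzMRERERERERERERERERERERERERERERERERERERERETMxERERERERERERERERERERERERERERERERERERERERMzEREREREREREREREREREREREREREREREREREREREREzMRERERERERERERERERERERERERERERERERERERERETMxERERERERERERERERERERERERERERERERERERERERMzERERERERERERERERERERERERERERERERERERERERETMRERERERERERERERERERERERERERERERERERERERERERERERERERERERERERERERERERERERERERERERERERERERERERERERERERERERERERERERERERERERERERERERERERERERERERERERERERERERERERERERERERERERERERERERERERERERERERERERERERERERERERERERERERERERERERERERERERERERERERERERERERERERERERERERERERERERERERERERERERERERERERERERERERERERERERERERERERERERERERERERERERERERERERERERERERERERERERERERERERERERERERERERERERERERERERERERERERERERERERERERERERERERERERERERERERERERERERERERERERERERERERERERERERERERERERERERERERERERERERERERERERERERERERERERERERERERERERERERERERERERERERERERERERERERERERERERERERERERERERERERERERERERERERERERERERERERERERERERERERER"/>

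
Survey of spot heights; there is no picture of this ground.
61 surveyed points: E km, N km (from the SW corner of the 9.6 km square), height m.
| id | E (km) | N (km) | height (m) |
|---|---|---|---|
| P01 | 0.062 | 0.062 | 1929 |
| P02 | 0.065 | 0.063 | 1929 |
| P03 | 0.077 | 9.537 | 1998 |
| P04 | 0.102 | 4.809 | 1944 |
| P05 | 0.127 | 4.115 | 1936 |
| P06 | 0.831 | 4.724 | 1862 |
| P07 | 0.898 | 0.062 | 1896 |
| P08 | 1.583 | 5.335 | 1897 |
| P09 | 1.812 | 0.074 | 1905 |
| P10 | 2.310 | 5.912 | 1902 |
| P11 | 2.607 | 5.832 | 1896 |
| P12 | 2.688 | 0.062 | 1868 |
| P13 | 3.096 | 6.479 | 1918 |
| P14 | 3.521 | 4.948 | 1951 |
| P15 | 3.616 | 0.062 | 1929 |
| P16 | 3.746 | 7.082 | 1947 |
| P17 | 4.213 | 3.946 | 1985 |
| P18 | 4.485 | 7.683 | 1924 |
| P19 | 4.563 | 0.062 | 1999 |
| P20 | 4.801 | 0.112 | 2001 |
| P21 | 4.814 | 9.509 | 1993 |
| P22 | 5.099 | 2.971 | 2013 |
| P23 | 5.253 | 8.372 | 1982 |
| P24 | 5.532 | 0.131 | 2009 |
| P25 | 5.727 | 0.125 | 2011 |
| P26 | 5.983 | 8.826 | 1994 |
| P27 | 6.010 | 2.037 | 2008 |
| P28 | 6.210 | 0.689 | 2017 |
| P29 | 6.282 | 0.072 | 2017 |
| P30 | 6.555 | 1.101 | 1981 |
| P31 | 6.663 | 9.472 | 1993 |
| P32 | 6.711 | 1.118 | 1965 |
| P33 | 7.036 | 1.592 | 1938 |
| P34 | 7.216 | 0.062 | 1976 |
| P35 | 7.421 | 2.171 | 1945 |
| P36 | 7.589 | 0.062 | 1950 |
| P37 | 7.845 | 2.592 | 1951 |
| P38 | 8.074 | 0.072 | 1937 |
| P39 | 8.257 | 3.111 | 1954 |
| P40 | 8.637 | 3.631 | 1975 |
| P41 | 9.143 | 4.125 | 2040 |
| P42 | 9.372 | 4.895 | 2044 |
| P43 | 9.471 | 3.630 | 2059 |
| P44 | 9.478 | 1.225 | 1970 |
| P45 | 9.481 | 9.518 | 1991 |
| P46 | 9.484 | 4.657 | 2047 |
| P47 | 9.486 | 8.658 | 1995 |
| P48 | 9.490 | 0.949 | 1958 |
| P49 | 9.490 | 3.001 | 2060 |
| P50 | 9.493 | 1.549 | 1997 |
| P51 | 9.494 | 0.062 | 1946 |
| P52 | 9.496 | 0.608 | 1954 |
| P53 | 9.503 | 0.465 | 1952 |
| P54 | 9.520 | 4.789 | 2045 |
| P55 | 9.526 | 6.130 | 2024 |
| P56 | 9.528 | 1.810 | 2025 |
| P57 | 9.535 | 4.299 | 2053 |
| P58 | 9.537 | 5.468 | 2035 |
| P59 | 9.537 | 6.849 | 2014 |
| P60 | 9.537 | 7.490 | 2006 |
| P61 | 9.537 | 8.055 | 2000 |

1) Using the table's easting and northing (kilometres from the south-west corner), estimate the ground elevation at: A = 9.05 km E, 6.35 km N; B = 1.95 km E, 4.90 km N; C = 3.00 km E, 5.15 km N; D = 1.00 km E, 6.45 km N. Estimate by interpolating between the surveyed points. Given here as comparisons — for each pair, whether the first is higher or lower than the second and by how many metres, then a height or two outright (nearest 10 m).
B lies lower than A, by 140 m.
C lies lower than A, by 90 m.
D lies higher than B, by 80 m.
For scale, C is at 1930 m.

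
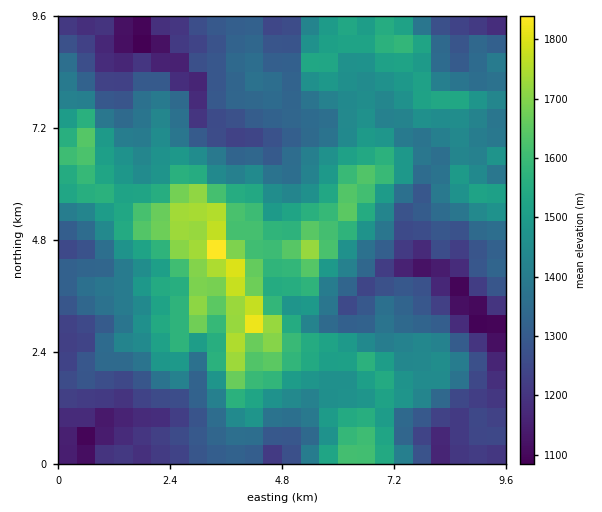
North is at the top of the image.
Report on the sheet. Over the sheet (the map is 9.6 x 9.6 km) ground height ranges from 1060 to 1880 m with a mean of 1410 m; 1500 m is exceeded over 25.9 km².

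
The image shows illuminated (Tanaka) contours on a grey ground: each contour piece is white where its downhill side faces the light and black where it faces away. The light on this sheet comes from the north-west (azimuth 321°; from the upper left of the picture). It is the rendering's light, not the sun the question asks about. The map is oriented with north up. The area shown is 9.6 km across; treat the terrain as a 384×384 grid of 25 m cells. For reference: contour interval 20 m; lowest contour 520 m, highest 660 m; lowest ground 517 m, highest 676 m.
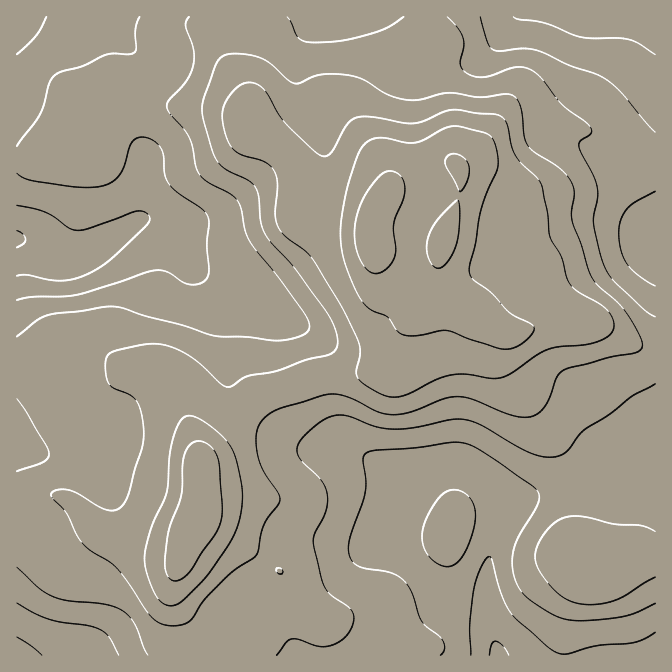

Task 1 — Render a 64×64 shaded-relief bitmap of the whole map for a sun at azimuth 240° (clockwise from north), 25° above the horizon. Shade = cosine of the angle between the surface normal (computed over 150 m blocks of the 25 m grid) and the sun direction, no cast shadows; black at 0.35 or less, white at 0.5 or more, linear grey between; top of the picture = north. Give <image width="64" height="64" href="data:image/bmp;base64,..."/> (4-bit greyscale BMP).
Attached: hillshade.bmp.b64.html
<image width="64" height="64" href="data:image/bmp;base64,Qk12CAAAAAAAAHYAAAAoAAAAQAAAAEAAAAABAAQAAAAAAAAIAAATCwAAEwsAABAAAAAAAAAAAAAAABEREQAiIiIAMzMzAERERABVVVUAZmZmAHd3dwCIiIgAmZmZAKqqqgC7u7sAzMzMAN3d3QDu7u4A////AKqqmZmavMqZmZiHdmZniIh3d3d3dmUhJZu6qZiIiIh3qqqpmZq8y5mZiHdmZneIiHd2ZmZmZCE2m7uqmYiZmIeqqqqZqrzcuph2ZmZmeIiHdmZmZmZkIjesu7qqmZmZh7u7qqqrze3Kh2VmZ3eIiHdmZmZVZmUySLzLu7uqqpmIu7u6qrvN7tp1VWZ4iIiHdmZmZVVmZUNZzczMzLupmIfMy7qqq83u2nVVZ4iZmHZlVVVVVWZmQ1nNzMzMuqmHd8y7qpmavO7adVVniamXZURFVVVVZ3ZEat3czMupmHd3u7qZiJm83tp1VVeJqYdUNEVVVVZ3d1Rq3tzMupiHd3eqqYiImrzdyoVEVniYdUMzRVZmZ3iHVGrdy7uoh3d3d6qYiImau8zKhkRVZ3dlMzNFZmd3iZhkWc3Lqpd3d3ZmmZiJmqqqu8uWVEVWZlRDNFZnd3iamFRYvMuph2Z3ZlWZiJmqmImrzKhkREVVVVREVmd3iJqYU0erupmHZmZlVZmZmal3eJvMuGQzNFVmZVVWZ3eImZhTNYqqmHZmZmZVmZmZl2Z4mry5YyI0VndmVVVnd3iZl1M1eaqYdmVWZmWqqZl2ZnmavMpjIjRWd2VURWZ3eIiHUzR5qph2ZmZ3dqqZh2VniZmsymMSNFVmVURFZnd3iIdTNXmqqYdmd3iHmId2VWeJmb3bcxIzRFVEREVWd3eIdlRGmrupiHd4iIh3ZmVWeJmZvexzEiMzRERERVZnd3d2VWiru6qYiIiJh2ZmZneImZq+63MRIjNERERVVnd3d3Zniry7qZiHeIh3d3iIiIiZmr3bYgESM0VVVVVnd4iHd4mrzLupiHd3iHaJmqmYiIiavclRASM0VWZVZniJmYiImrzMuph3d3d3ZqqqqZiIiJq8uEEBNEVmZmZomqqqmZmrzMy6h3d3d3dmqqqpiIiImruWMRNFVmd3Z4m8y7qZmavMy6mHZnd3d3aqqpmIeIiaqoYyNWZmd3d4m83cqpmZq8zLqHZmd3d3dqqpmIh3iJqphUNGd3eIiIms3tupiJmrzLqYdmd3d3d3qZmYiHiImql1RFd4iIiIir3dy5iIiau7qYdmZ3d3d3eZiIiIiImamGVFZ4iIiIiKvNy6mHiJq7qYdmVnd3d3d5iIiIiIiZmXZUVnd3eIiImru6mIeImqqYdmZmd3d4iIiHiIiIiJmHZURWd2Znd3d5q6mYd4iZqph2ZmeIiIiZiHeJmYiIiHZURFZmVVZmZnmrqYh3iImZmYdneJmYmZiHeJmYh3d2ZUM0RWVVVmZmiry6iHeIiZqph3eJqpmIh2eImYd2ZmZUQzRVZVVmZnis3LqYiIiJqpmHd5qqmHZVSIiHdmZVVURERVZmZmZ4m97suZiIiJqph2ZniZl2QyI4h3ZVVVVVREVWZnd3d4m97+ypmZmImphlVWd4d1MQASd2VEVVVVVVVmZnd3d4m97+3KmImYiZhkRVZmZkMQABJlVERVVVVVVWZmd3d4m97+7cqIiZmHdkNFZmZUMQAAElRDRFZlZmZVZmd3eIms7+3dyoeJmXZURFZmZVQgAAEjVDNFZmZmZmVWeIiIms3u3M3ah3mpdURFZmZlUyAAAkRERGZ3d3d2ZVeJmZms3u3M3tuGaap1RFZ2ZmVTEAAjVVVXiIiIh3ZlaJmZms3u3Lve63VYqoVEVnZmZUMQATRWZ4mZiIiId2Z5qpmr3/7Kq9/qY0eqhTRWZmZlQgACNWaJqqmIiIiHd4mqmr3v/amb39lCR6qFM0VmZmUyABJFZqq7qYiIiId4mqqqzf/rmIveyEJHmoUyRWZmZDERI1Zmu7qpiIiIiImqqqvO7tuHis3IQ1eJhjI0ZnZUIiI0Vne7uqmYiIiJmru6u83uyoZ5zbhkVniHUzRndlQzM0Vmd6qqqZmIeIqru7u83d3Khmm8uXVVeIhkNFd2VDMzRWd3qqqqmYh3iru7u8zN3cp1aKu5dlVomXU0V3ZUMyNFd3eZmqqZh2eKu7vMzMzMynVYq6mGVWipdURWZUMhI0Z3d5mZmZh2Znmqu83czMy5ZVirqYZVeal1REQzIhEkZ4dmiJmZh2VWeaq83d3Lu6hUWKupdVV4mGVDIRERI0V4dlWIiZmHZVZ5q7ze7LqphkRoqqhlRXiGVEIQASNFZ3dlVYiImYZVVomrze7sqYdkNGiql1Q1Z3ZEMgABNGZ3dlREiImZhlVnmrvN7tuYdkM1eZl2QzRndUMyEAJGd3dlRESIiZmGVniau7zdypdkM0aJmGUzNGdlMjMhE1Z3ZlRERYiJmHZmeZqqq8y6h1MjaJmHVDNFZmQyMzIjVmZVVERViJmYdmZ4mImau6mGQyR4iHZERFVmZDM0QzRVVVVVVVWJmYd2ZniHeJq7qXZCNXiHZURVVmZUM0VVREREVVVVVZmYd3dnd3d4mruodTI1d2ZVRVZmZlREVmVDM0RVVVVVmYh3d3d3d3ibu5hkMjVmZVVVZmZmZURWZUMzNFVVVVWIh3d3d3d3iau6hlQzRWZVVWZmd3dmVEVVQzM0VVVVVYiHd3d3d4iavLl2VERFZmZmZnd3d3ZUNFVDM0RVVVVViIiIiHd4maq7qGVVVVVmZmZ3d3d3ZkMjRVRERVVVVVWJiIiId3iaqqqHZmZmZWZmZ3d3d3ZlQhJFVVVVVVVVVZmYiId3iZqqmXZmZ3ZmZmZnd3d3dlUyIkVmVVVVVVVV"/>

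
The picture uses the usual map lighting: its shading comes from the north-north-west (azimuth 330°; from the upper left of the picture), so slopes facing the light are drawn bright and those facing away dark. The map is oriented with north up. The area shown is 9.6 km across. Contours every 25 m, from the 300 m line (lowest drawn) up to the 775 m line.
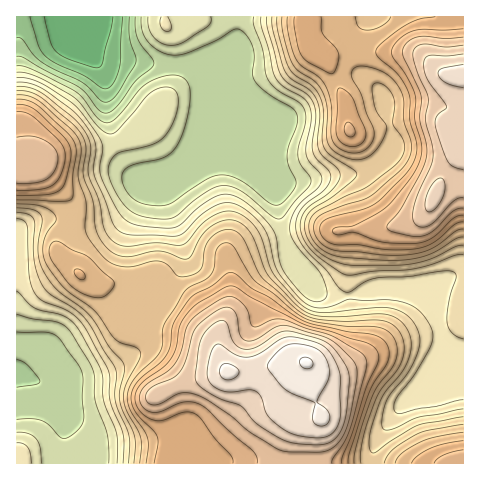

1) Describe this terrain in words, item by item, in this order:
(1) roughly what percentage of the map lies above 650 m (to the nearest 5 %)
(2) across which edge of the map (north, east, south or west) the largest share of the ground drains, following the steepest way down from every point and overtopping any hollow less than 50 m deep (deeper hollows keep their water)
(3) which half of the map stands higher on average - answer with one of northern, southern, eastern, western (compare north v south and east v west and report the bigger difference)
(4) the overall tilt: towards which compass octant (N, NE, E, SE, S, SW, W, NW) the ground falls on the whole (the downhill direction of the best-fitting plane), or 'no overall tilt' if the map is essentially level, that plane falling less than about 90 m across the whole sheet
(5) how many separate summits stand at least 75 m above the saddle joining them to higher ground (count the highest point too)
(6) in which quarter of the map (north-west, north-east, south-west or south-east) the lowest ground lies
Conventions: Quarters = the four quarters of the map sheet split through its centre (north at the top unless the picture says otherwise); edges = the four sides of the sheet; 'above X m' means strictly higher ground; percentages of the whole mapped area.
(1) Roughly 15 % of the ground is higher than 650 m.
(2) Most of the ground drains across the northern edge.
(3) Taken as a whole, the eastern half is higher than the western.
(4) The general tilt is down to the north-west (the land rises towards the south-east).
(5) There are 4 summits with 75 m or more of prominence.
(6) Look to the north-west quarter for the lowest ground.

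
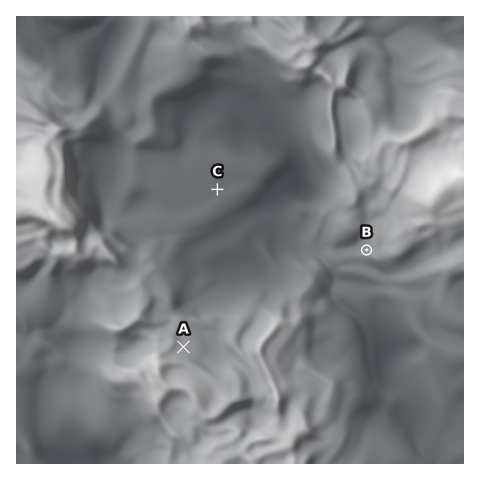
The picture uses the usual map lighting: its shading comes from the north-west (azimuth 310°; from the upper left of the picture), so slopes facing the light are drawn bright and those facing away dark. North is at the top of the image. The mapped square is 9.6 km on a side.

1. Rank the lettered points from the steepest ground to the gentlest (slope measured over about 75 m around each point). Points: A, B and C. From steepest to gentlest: B A C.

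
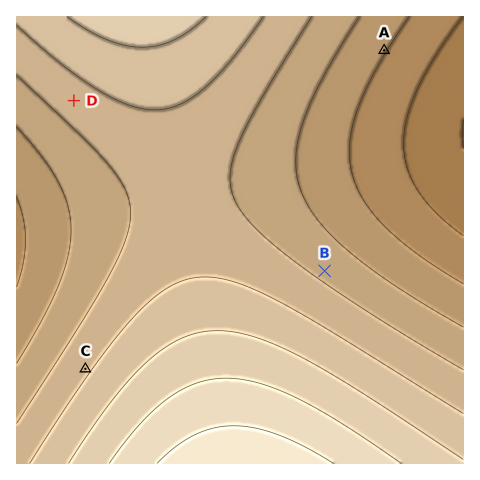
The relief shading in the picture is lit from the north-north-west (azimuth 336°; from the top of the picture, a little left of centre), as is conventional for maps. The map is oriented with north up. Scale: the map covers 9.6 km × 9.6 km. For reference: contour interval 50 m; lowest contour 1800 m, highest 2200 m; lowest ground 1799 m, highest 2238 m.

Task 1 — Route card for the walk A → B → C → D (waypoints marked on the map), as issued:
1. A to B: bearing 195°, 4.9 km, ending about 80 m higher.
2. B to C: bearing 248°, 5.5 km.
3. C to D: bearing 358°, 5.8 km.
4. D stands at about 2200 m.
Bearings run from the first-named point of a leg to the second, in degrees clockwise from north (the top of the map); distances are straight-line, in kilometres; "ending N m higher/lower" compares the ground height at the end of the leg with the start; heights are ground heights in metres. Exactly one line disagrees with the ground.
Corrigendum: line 4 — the height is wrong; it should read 2020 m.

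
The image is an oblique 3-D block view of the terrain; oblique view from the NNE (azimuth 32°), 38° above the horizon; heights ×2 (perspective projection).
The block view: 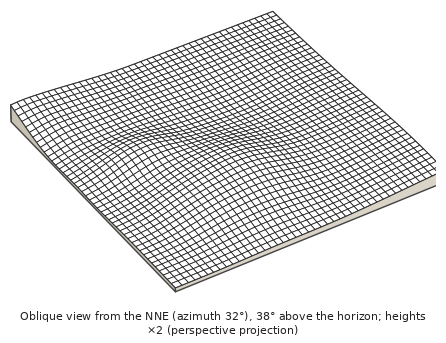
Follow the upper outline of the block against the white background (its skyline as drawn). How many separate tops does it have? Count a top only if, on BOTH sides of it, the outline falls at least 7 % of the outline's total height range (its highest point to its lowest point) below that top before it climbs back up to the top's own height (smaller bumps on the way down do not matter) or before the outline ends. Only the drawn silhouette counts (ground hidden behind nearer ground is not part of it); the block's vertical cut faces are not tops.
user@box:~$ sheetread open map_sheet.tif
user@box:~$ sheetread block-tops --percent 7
1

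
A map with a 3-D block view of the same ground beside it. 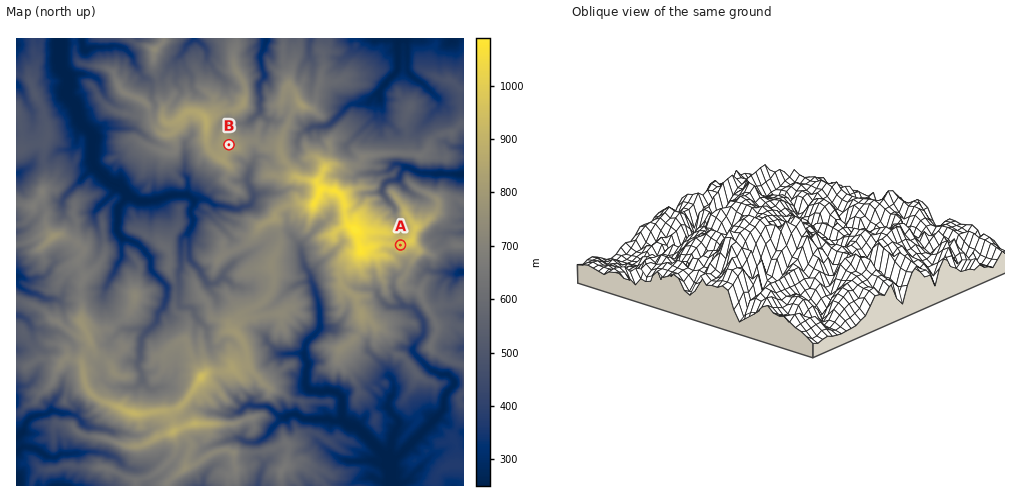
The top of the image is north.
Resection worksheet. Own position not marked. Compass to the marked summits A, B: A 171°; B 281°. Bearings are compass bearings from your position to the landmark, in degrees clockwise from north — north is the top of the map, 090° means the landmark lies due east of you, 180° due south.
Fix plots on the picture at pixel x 389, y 176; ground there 515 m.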